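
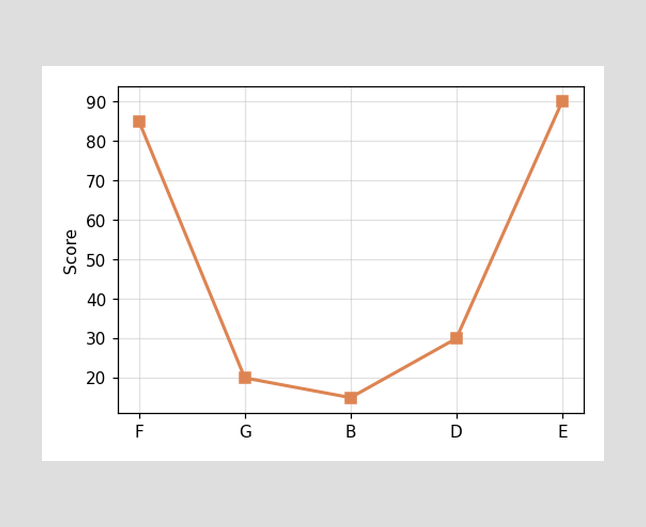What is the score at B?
At B, the line is at 15.

15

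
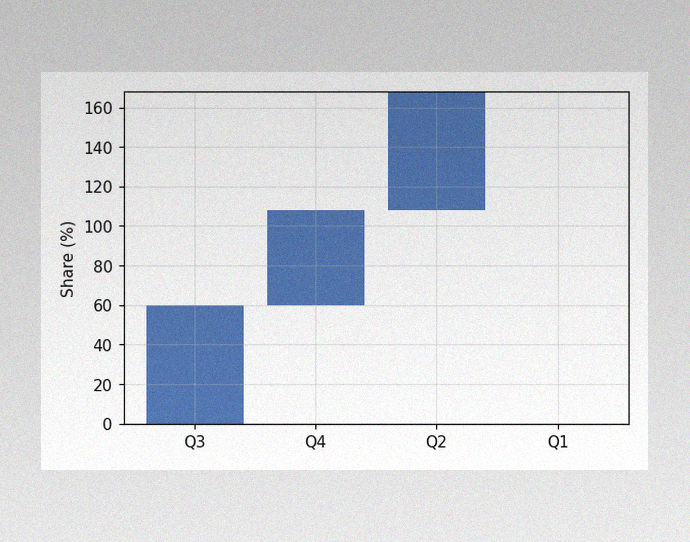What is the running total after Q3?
60%

The image has some photo noise and uneven lighting. After Q3 the running total reaches 60%.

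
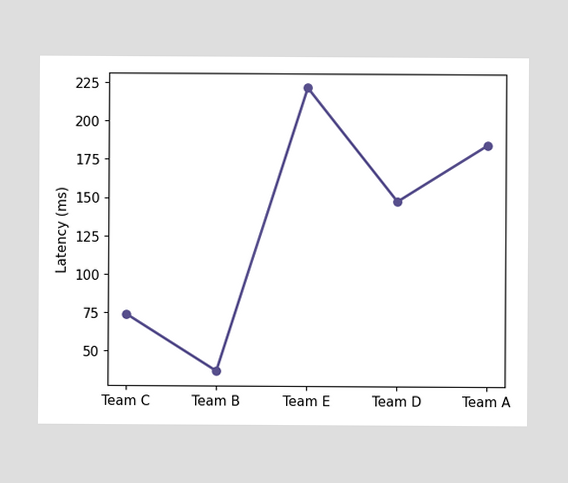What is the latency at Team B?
37ms

At Team B, the line is at 37ms.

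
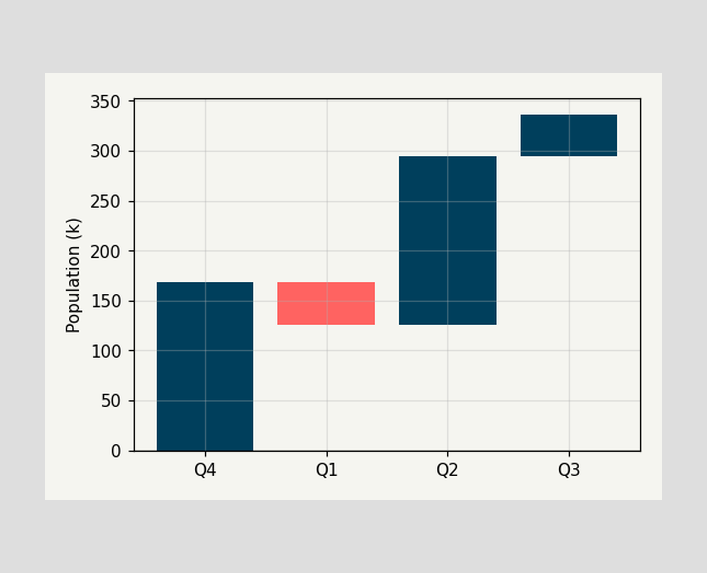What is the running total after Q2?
294k

After Q2 the running total reaches 294k.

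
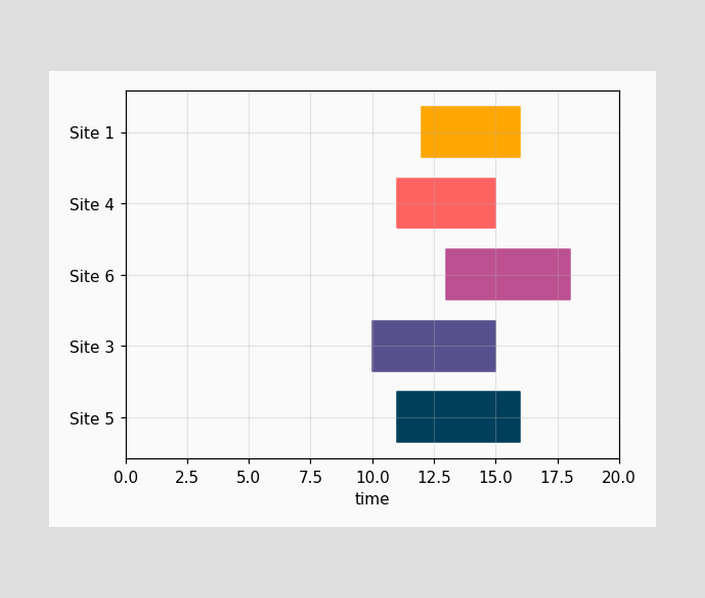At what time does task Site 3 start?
10

The Site 3 bar begins at t=10.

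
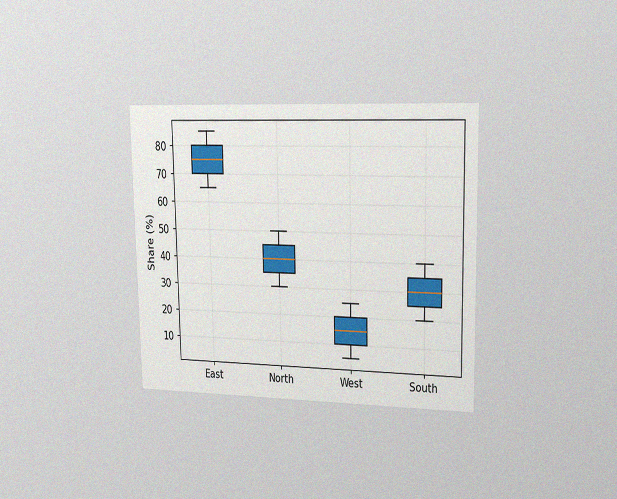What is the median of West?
15%

The chart is viewed slightly from the right, with some photo noise. The median line in the West box sits at 15%.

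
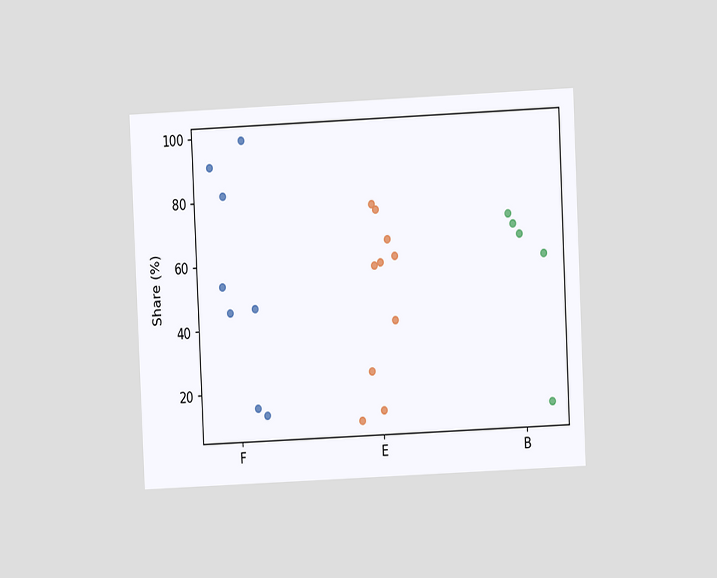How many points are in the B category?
5

The chart is tilted about 3° counter-clockwise and viewed at a slight angle. Counting the markers in the B column gives 5.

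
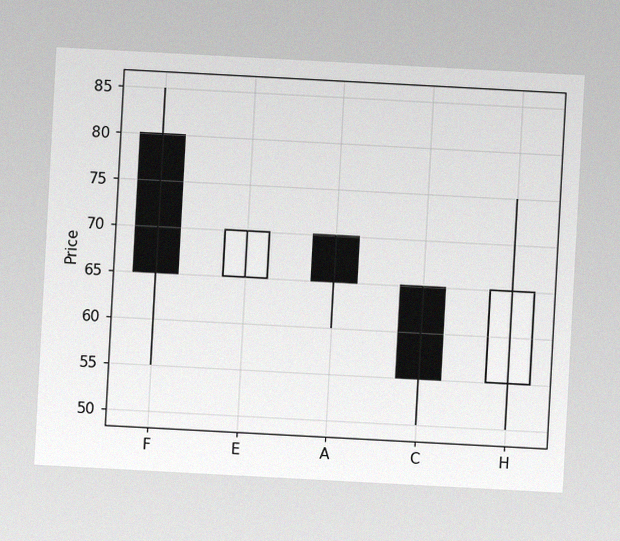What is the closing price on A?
The chart is tilted about 3° clockwise, with some photo noise. The A candle closes at 65.

65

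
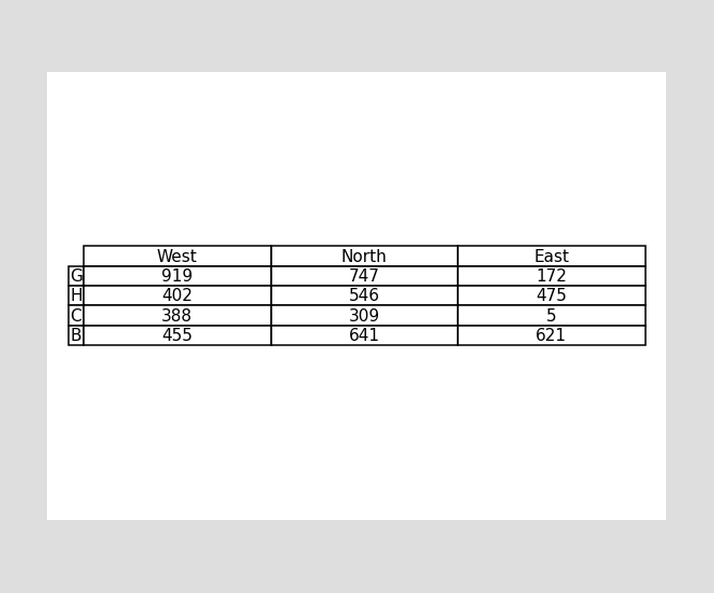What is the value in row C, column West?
The (C, West) cell reads 388.

388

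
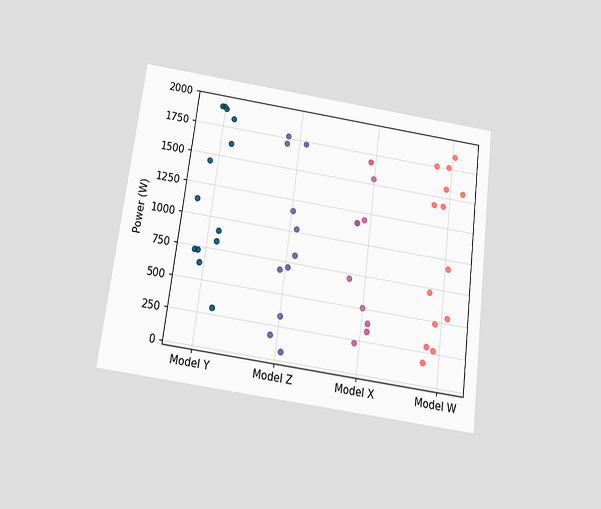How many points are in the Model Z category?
11

The chart is tilted about 7° clockwise and viewed slightly from below. Counting the markers in the Model Z column gives 11.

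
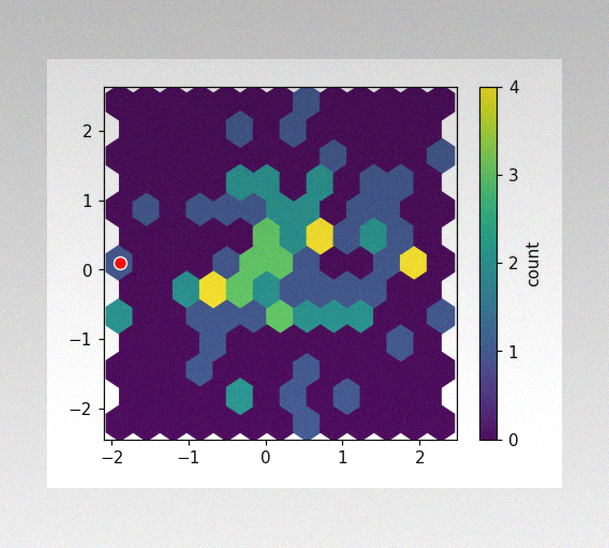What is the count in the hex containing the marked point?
The image has some photo noise and uneven lighting. The marked hex reads 1 on the colorbar.

1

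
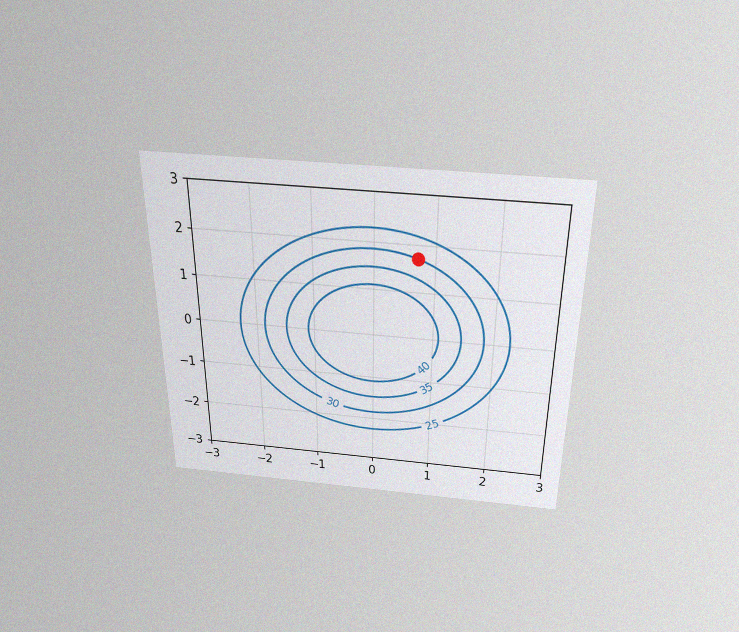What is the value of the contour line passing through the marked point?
The chart is viewed slightly from above, with some photo noise. The marked point sits on the contour labelled 30.

30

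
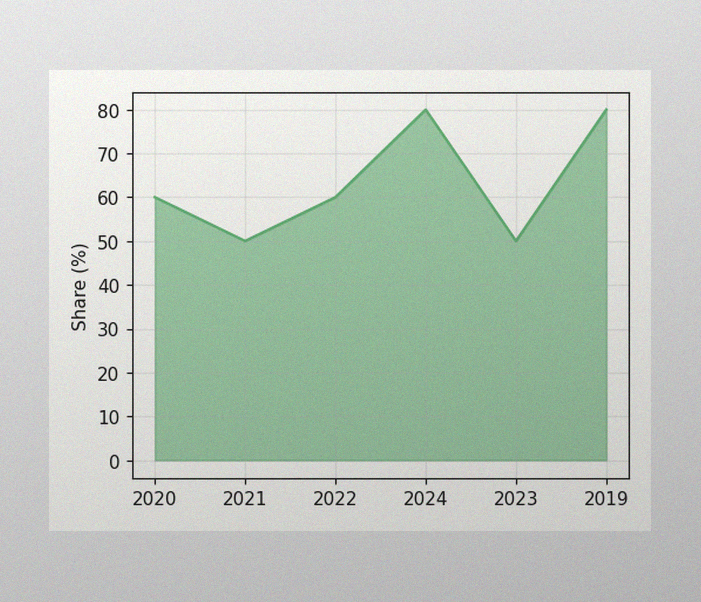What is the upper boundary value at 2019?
80%

The image has some photo noise and uneven lighting. At 2019 the upper boundary is at 80%.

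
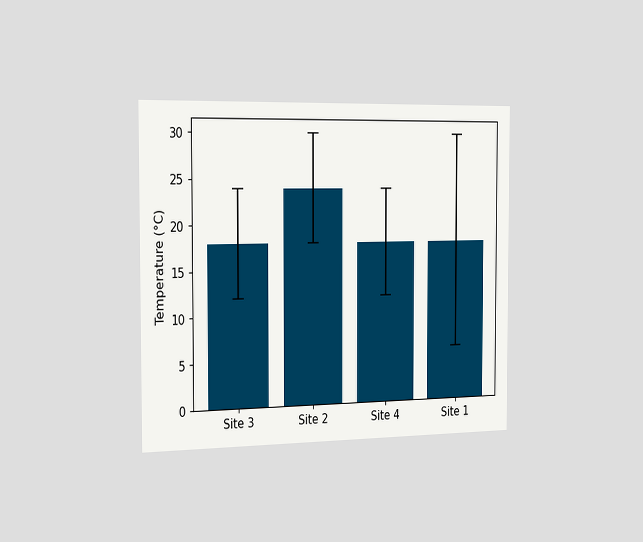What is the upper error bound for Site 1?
The chart is viewed slightly from the left. The Site 1 bar's upper whisker reaches 30°C.

30°C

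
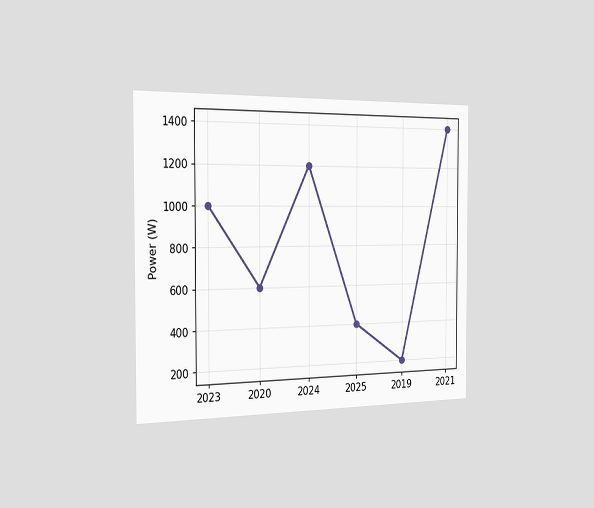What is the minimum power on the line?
200W

The chart is viewed slightly from the left. The lowest point is at 2019, and reading across to the y-axis gives 200W.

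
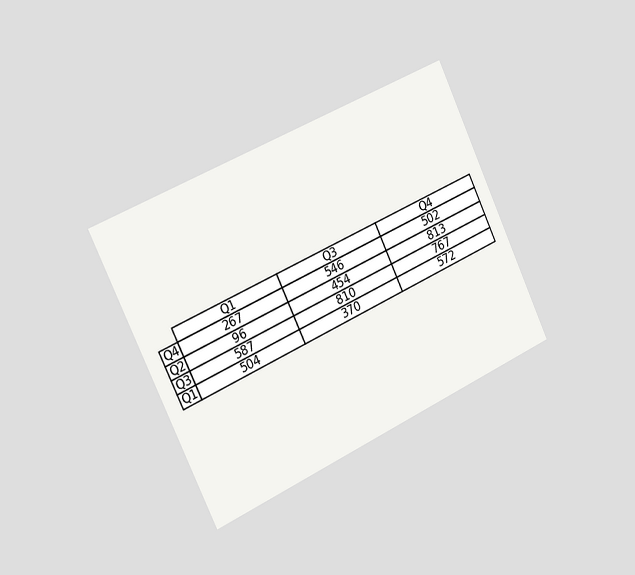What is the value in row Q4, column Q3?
546

The chart is tilted about 25° counter-clockwise and viewed slightly from the left. The (Q4, Q3) cell reads 546.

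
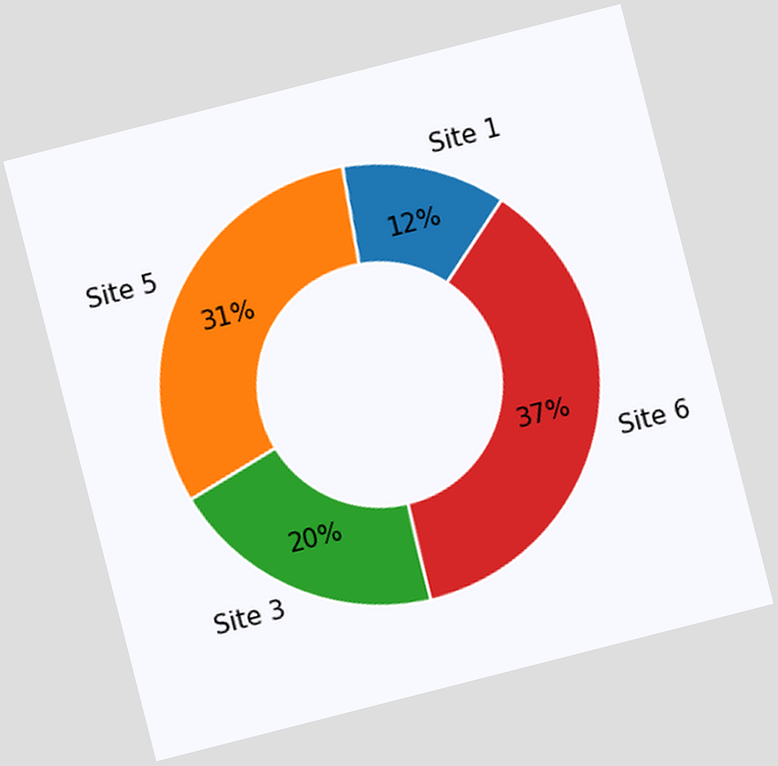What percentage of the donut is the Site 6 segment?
37%

The chart is tilted about 14° counter-clockwise. The Site 6 segment takes up 37% of the ring.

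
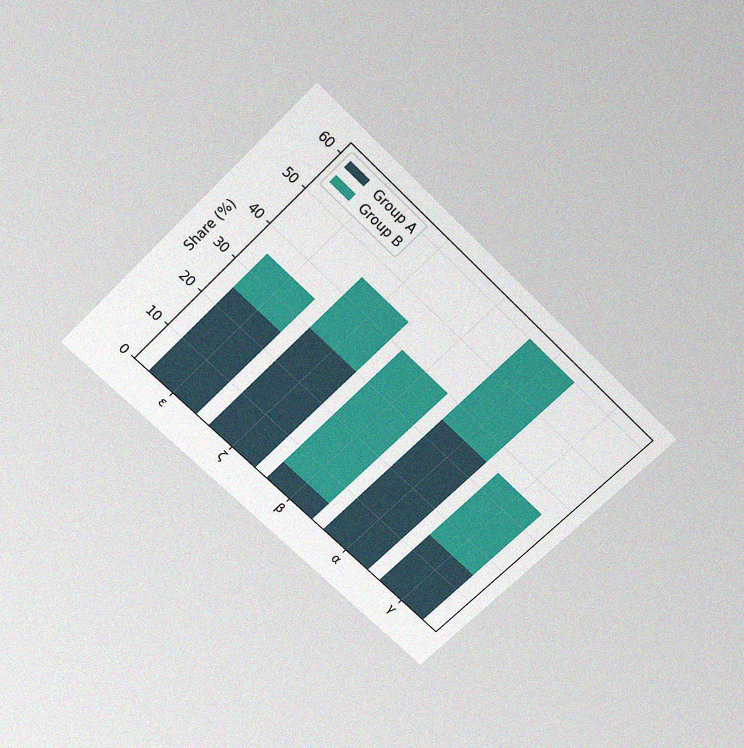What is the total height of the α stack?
The chart is tilted about 45° clockwise and viewed slightly from above, with some photo noise. The α stack's top reaches 60% on the y-axis.

60%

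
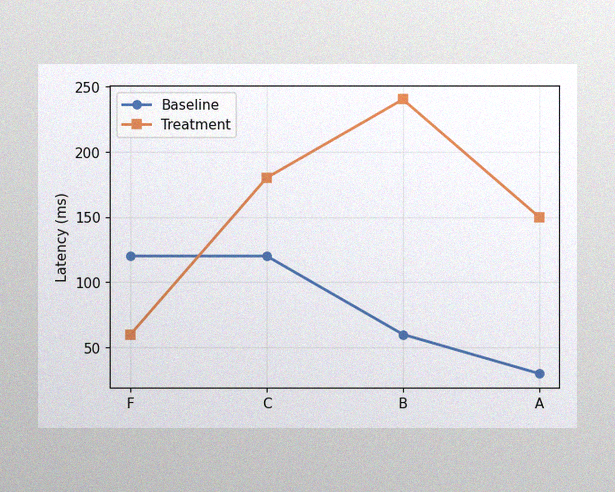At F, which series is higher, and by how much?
The image has some photo noise and uneven lighting. At F, Baseline sits above the other line by 60ms.

Baseline, by 60ms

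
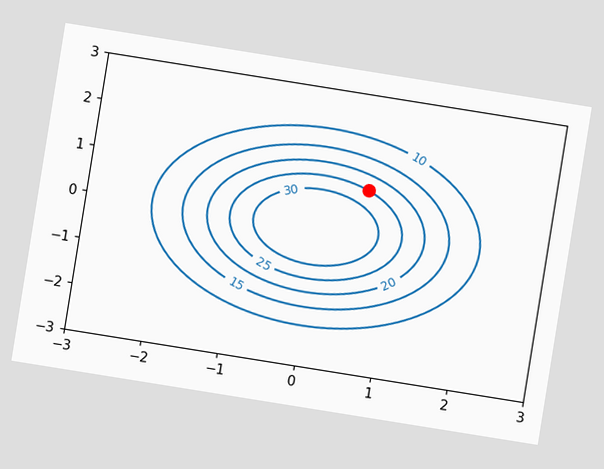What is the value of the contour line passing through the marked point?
The chart is tilted about 9° clockwise. The marked point sits on the contour labelled 25.

25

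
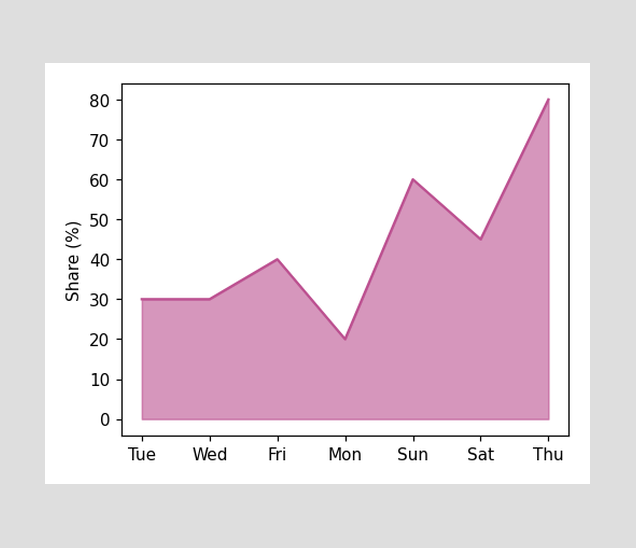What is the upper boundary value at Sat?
At Sat the upper boundary is at 45%.

45%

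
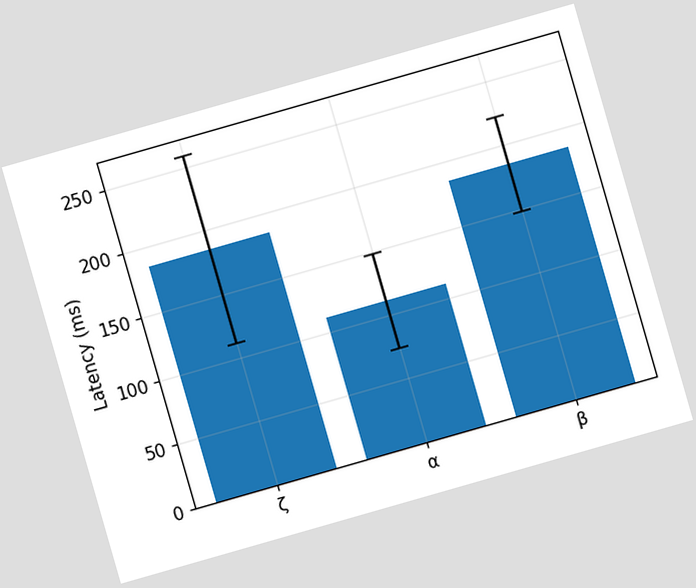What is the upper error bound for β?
222ms

The chart is tilted about 16° counter-clockwise. The β bar's upper whisker reaches 222ms.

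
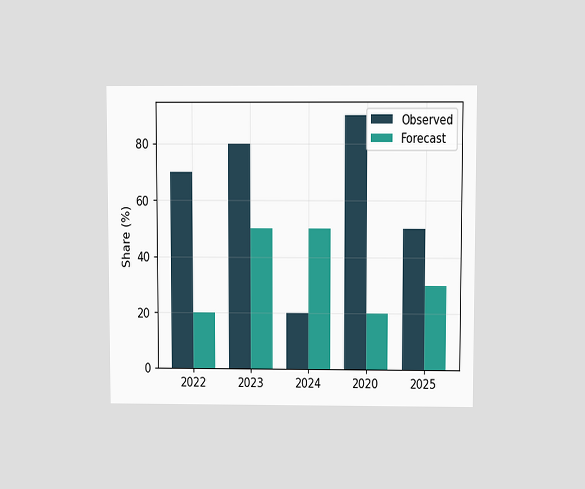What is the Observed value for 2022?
70%

The chart is viewed slightly from above. The Observed bar at 2022 reaches 70% on the y-axis.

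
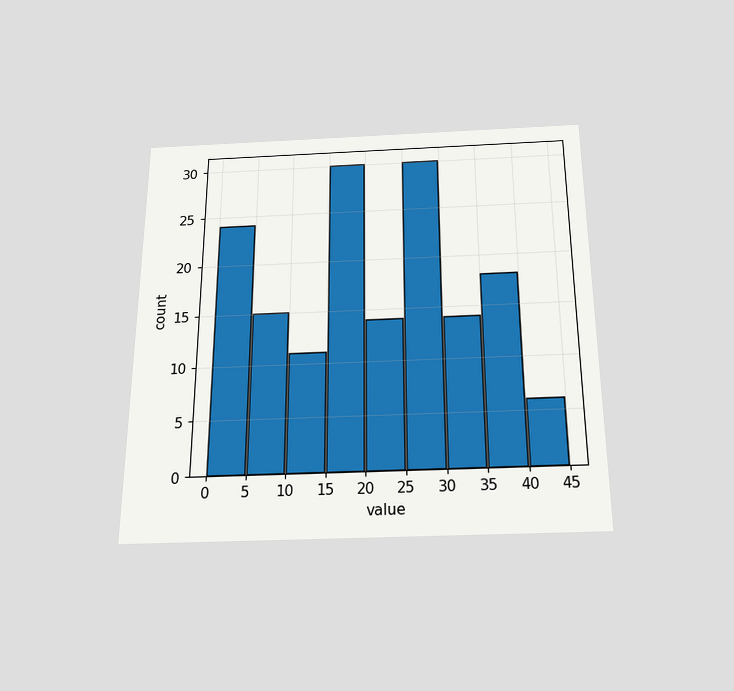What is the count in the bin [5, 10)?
The chart is viewed slightly from below. The [5, 10) bin has height 15.

15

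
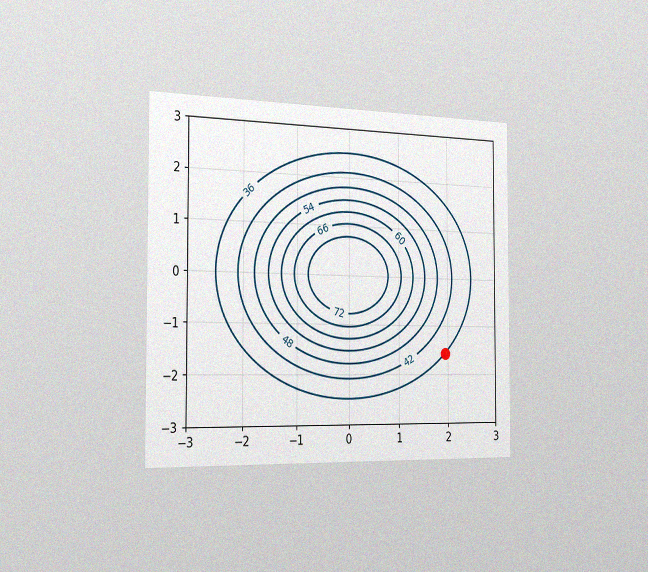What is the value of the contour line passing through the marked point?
36

The chart is viewed slightly from the left, with some photo noise. The marked point sits on the contour labelled 36.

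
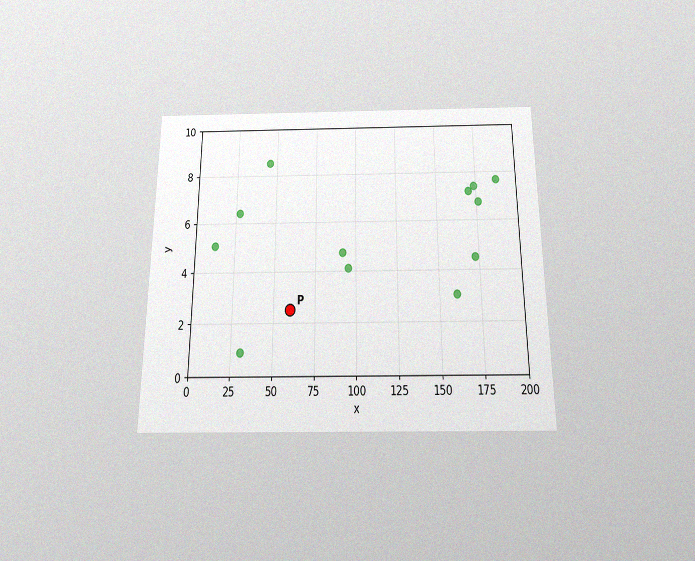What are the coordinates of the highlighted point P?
The chart is viewed slightly from below, with some photo noise. Following the gridlines from P to each axis, P sits at (60, 2.5).

(60, 2.5)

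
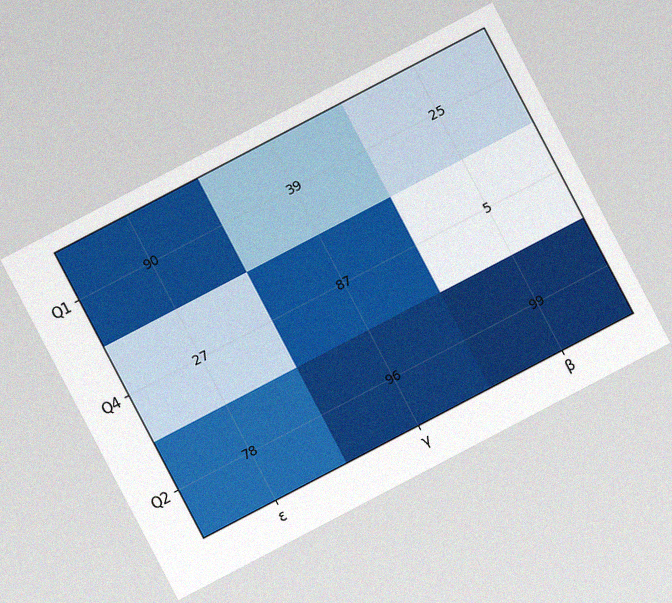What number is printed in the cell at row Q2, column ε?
The chart is tilted about 28° counter-clockwise, with some photo noise. The (Q2, ε) cell reads 78.

78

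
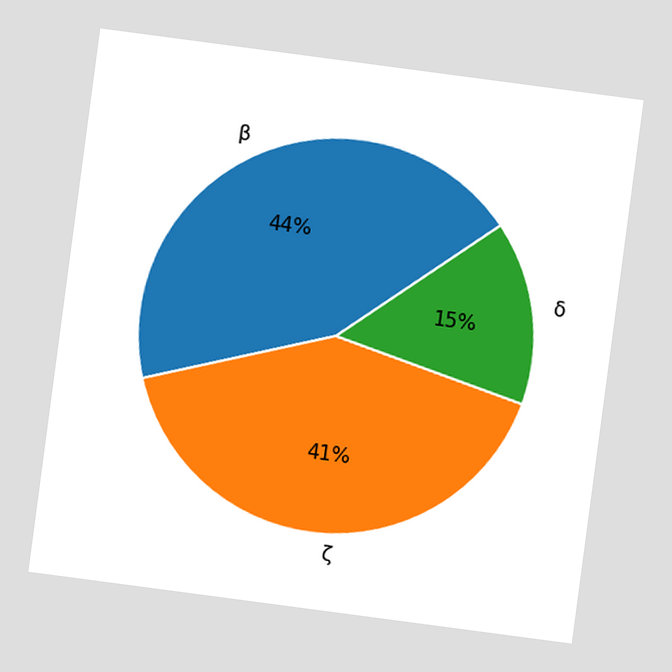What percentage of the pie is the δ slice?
15%

The chart is tilted about 8° clockwise. The δ slice takes up 15% of the pie.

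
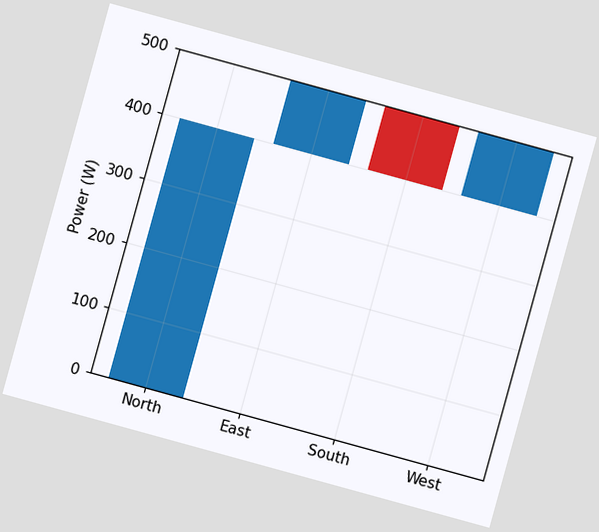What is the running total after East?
500W

The chart is tilted about 15° clockwise. After East the running total reaches 500W.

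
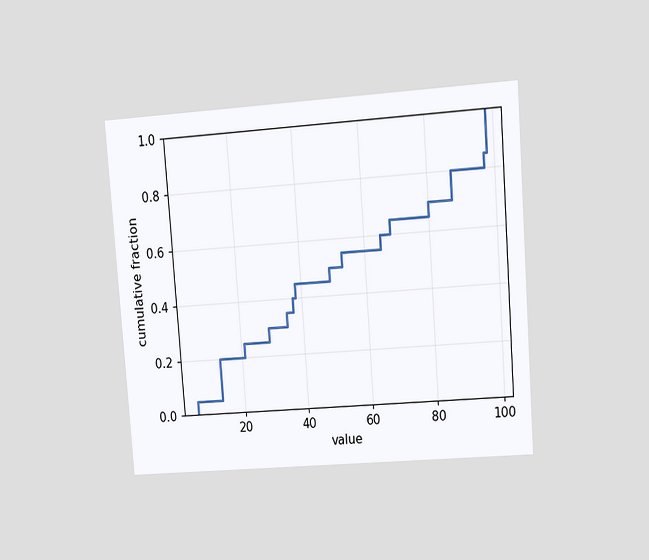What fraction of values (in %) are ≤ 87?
The chart is tilted about 4° counter-clockwise and viewed at a slight angle. At x=87 the ECDF step is at 80%.

80%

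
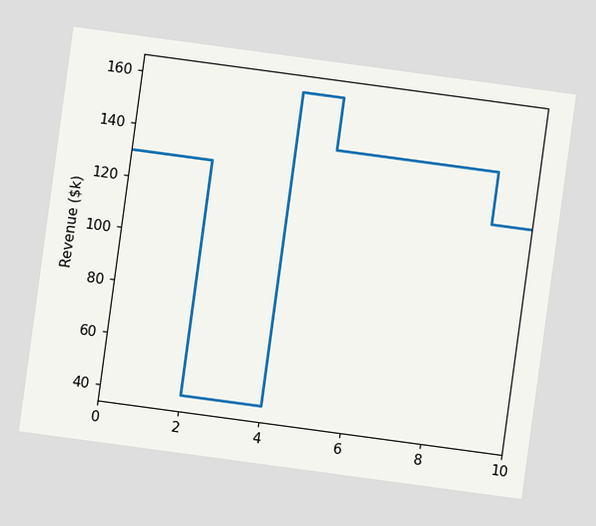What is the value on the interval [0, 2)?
The chart is tilted about 8° clockwise. On [0, 2) the step sits at $130k.

$130k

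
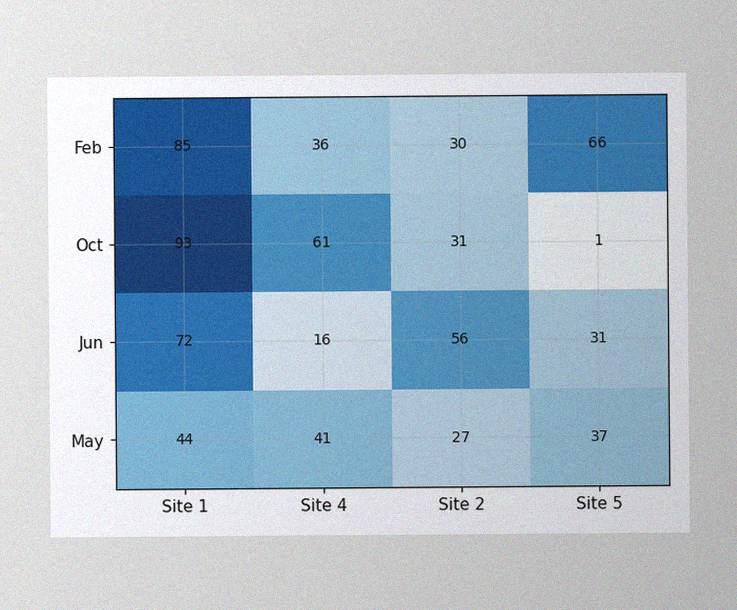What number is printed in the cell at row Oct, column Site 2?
31

The image has some photo noise and uneven lighting. The (Oct, Site 2) cell reads 31.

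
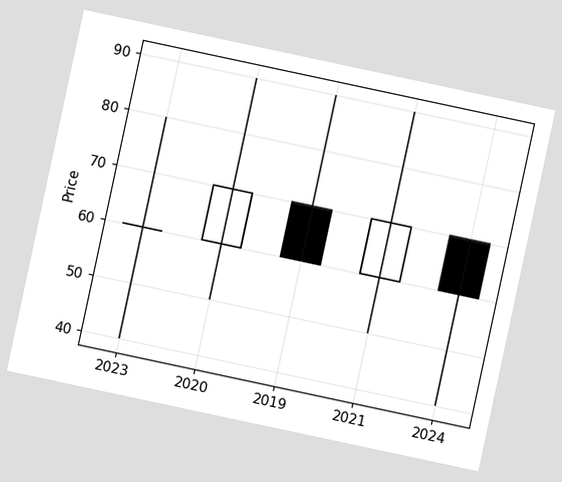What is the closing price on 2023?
60

The chart is tilted about 12° clockwise. The 2023 candle closes at 60.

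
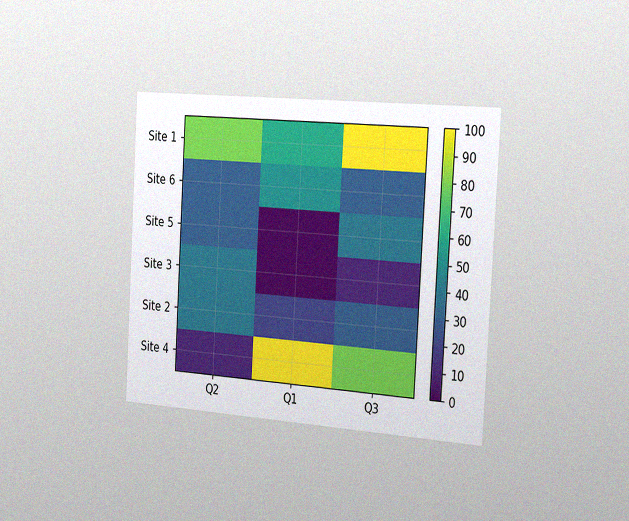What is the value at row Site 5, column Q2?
The chart is tilted about 3° clockwise and viewed slightly from the right, with some photo noise. Matching cell (Site 5, Q2) against the colorbar gives 30.

30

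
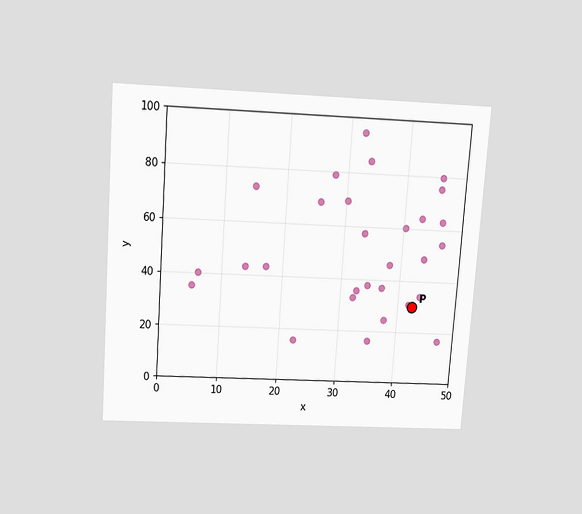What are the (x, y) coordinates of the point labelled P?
The chart is tilted about 4° clockwise and viewed slightly from above. Following the gridlines from P to each axis, P sits at (42.5, 30).

(42.5, 30)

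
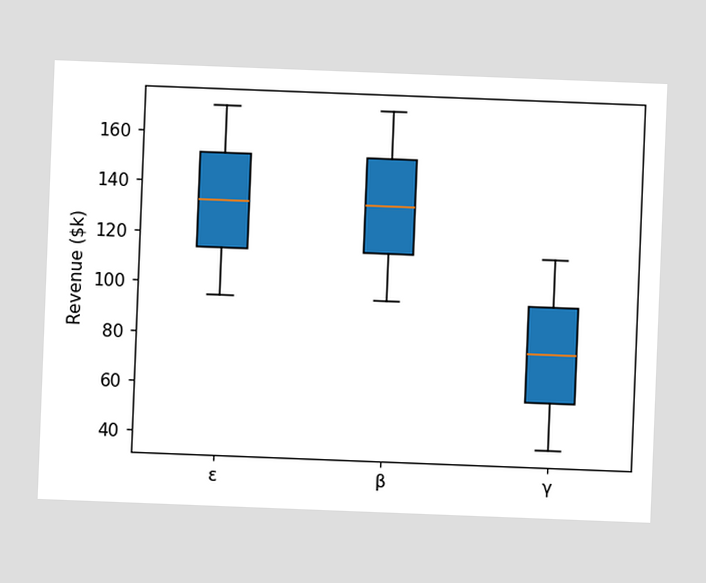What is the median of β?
The chart is tilted about 2° clockwise. The median line in the β box sits at $133k.

$133k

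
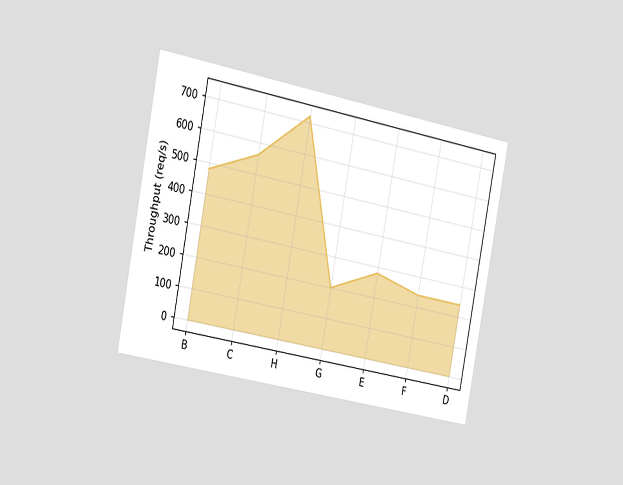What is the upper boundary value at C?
560req/s

The chart is tilted about 11° clockwise and viewed slightly from the left. At C the upper boundary is at 560req/s.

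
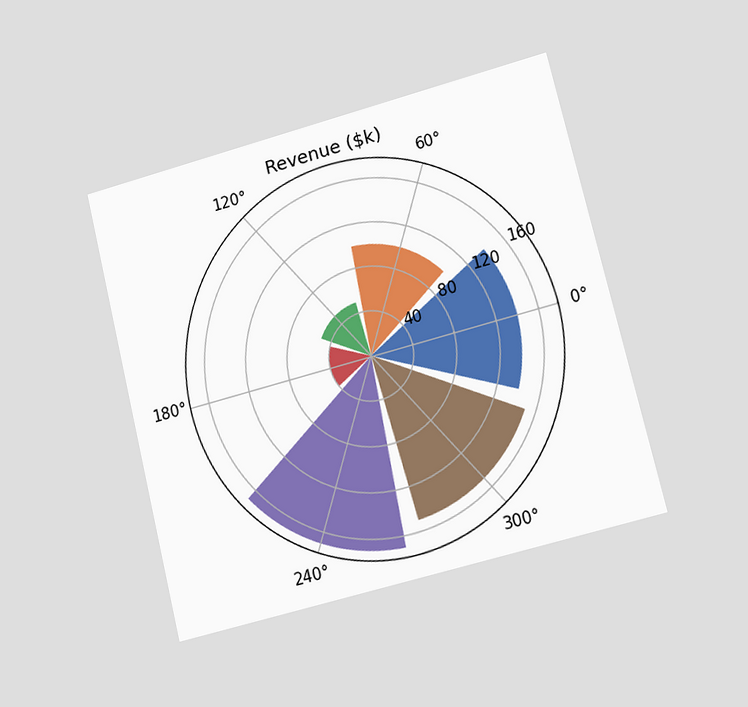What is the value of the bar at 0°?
$140k

The chart is tilted about 14° counter-clockwise and viewed slightly from the right. The bar at 0° reaches $140k on the radial axis.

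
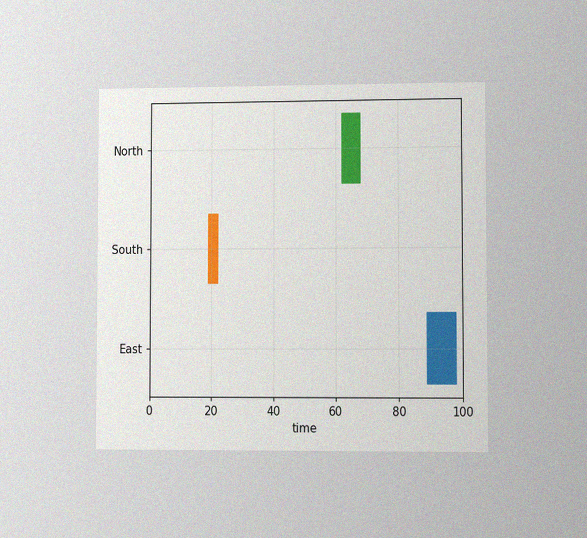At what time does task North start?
62

The chart is viewed slightly from the right, with some photo noise. The North bar begins at t=62.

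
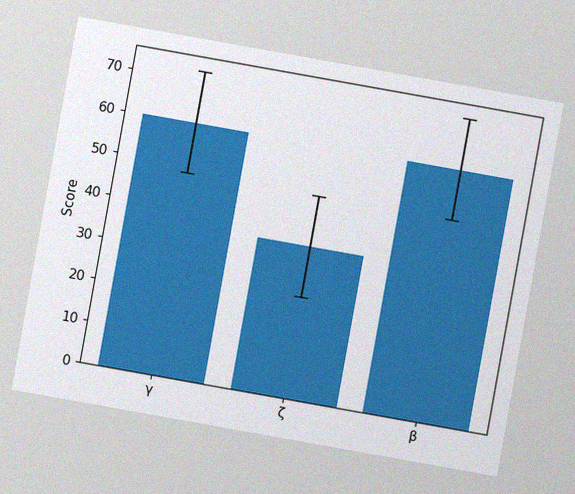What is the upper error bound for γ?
72

The chart is tilted about 10° clockwise, with some photo noise. The γ bar's upper whisker reaches 72.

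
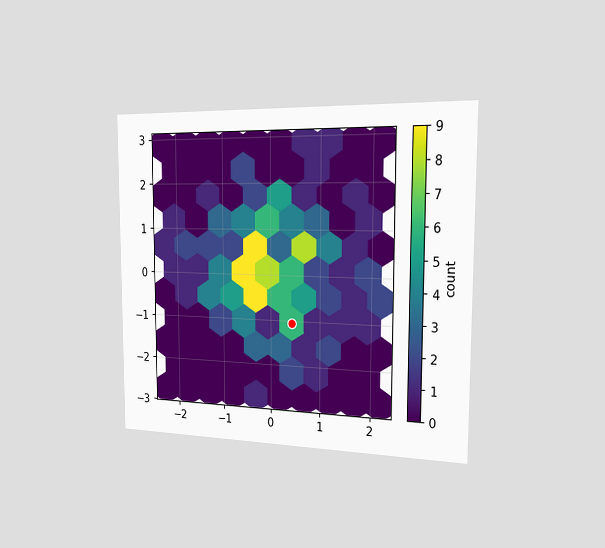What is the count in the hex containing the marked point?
The chart is viewed slightly from the right. The marked hex reads 6 on the colorbar.

6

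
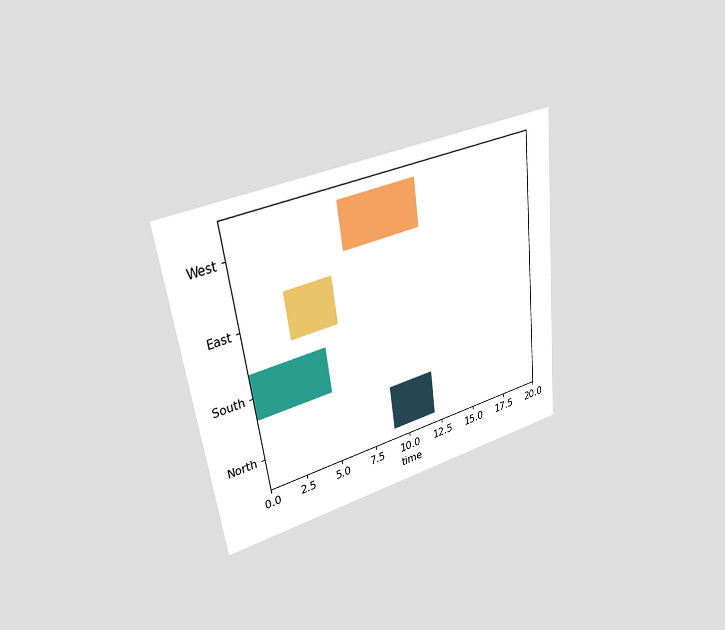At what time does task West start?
7

The chart is tilted about 7° counter-clockwise and viewed at a slight angle. The West bar begins at t=7.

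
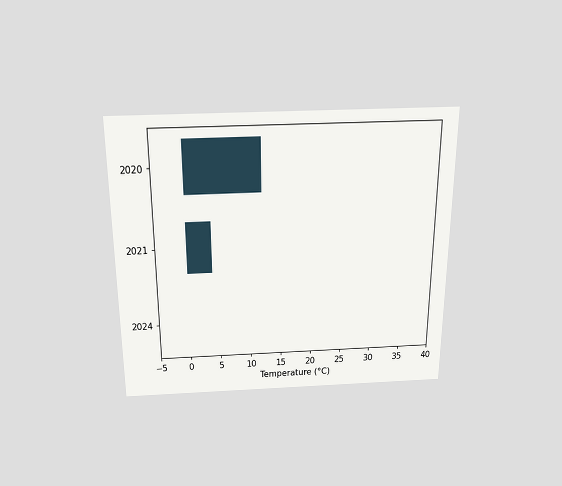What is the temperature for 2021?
4°C

The chart is viewed slightly from above. Reading along the chart's x-axis, the 2021 bar reaches 4°C.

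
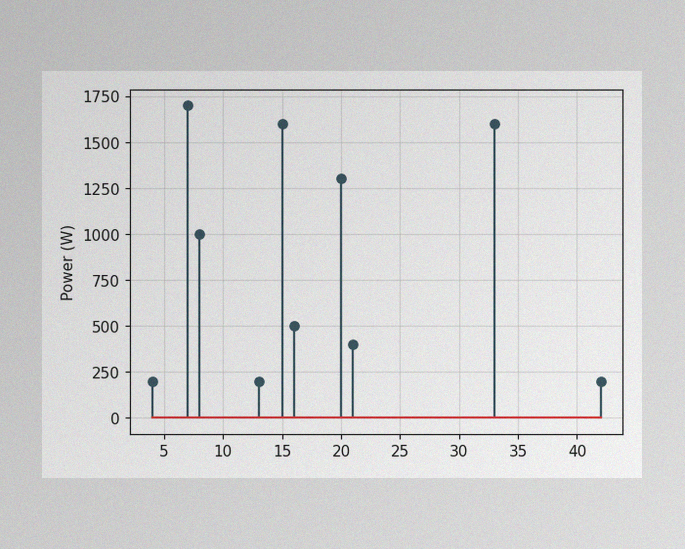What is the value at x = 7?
1700W

The image has some photo noise and uneven lighting. The stem at x=7 reaches 1700W.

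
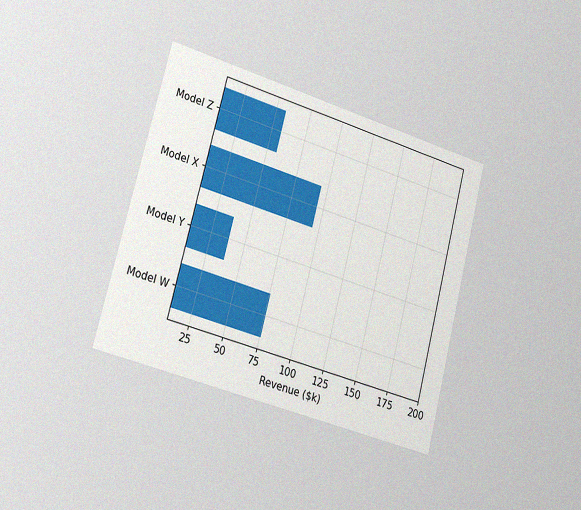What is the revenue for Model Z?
The chart is tilted about 15° clockwise and viewed slightly from the left, with some photo noise. Reading along the chart's x-axis, the Model Z bar reaches $57k.

$57k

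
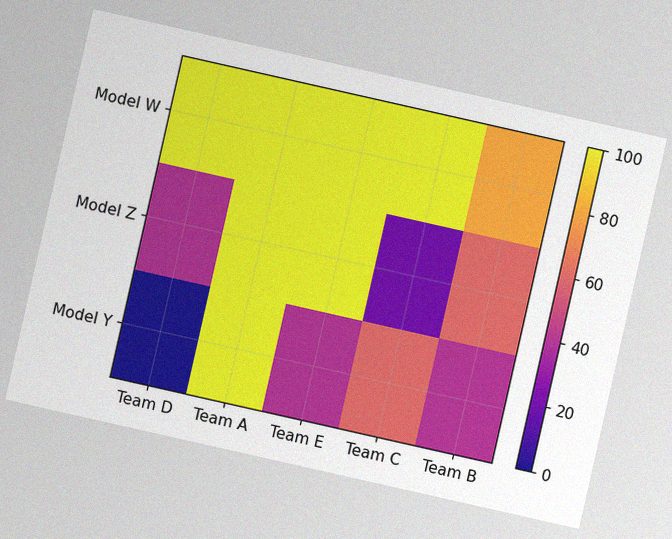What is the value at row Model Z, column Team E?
The chart is tilted about 13° clockwise, with some photo noise. Matching cell (Model Z, Team E) against the colorbar gives 100.

100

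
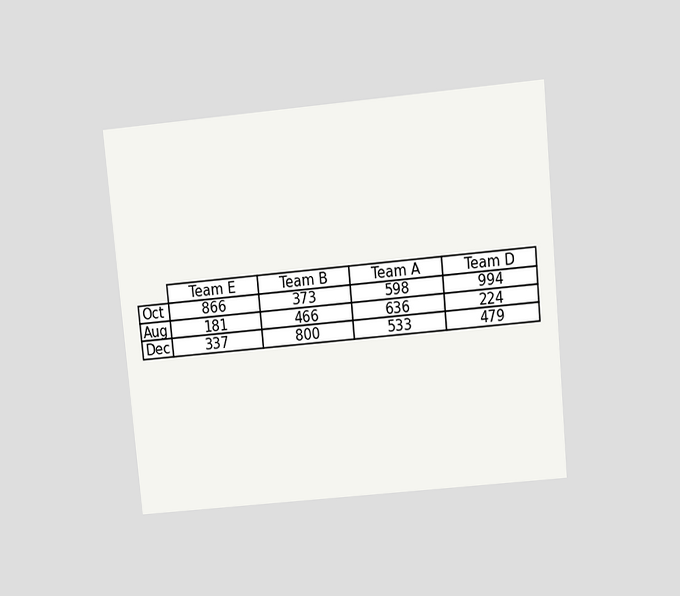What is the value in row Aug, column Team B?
466

The chart is tilted about 5° counter-clockwise and viewed at a slight angle. The (Aug, Team B) cell reads 466.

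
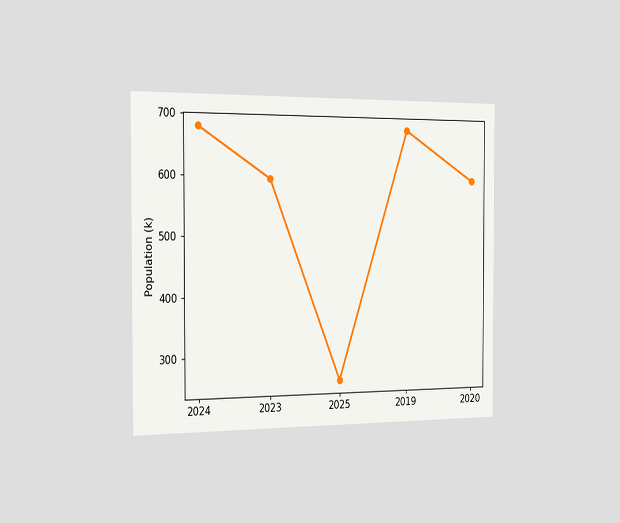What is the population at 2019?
680k

The chart is viewed slightly from the left. At 2019, the line is at 680k.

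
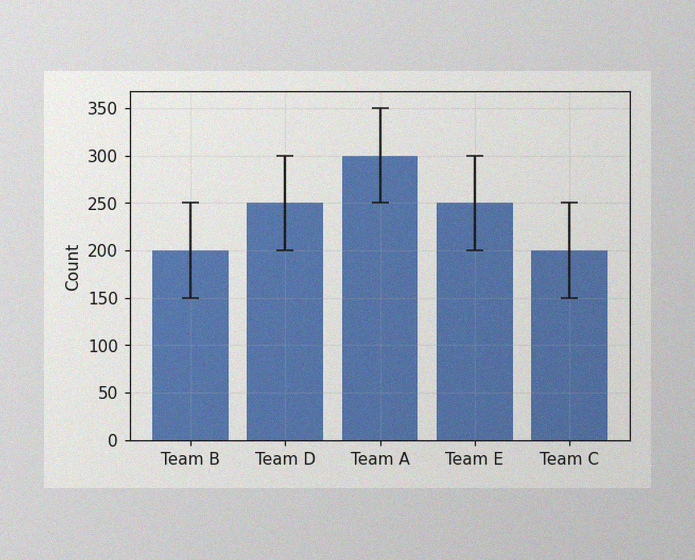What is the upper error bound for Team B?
The image has some photo noise and uneven lighting. The Team B bar's upper whisker reaches 250.

250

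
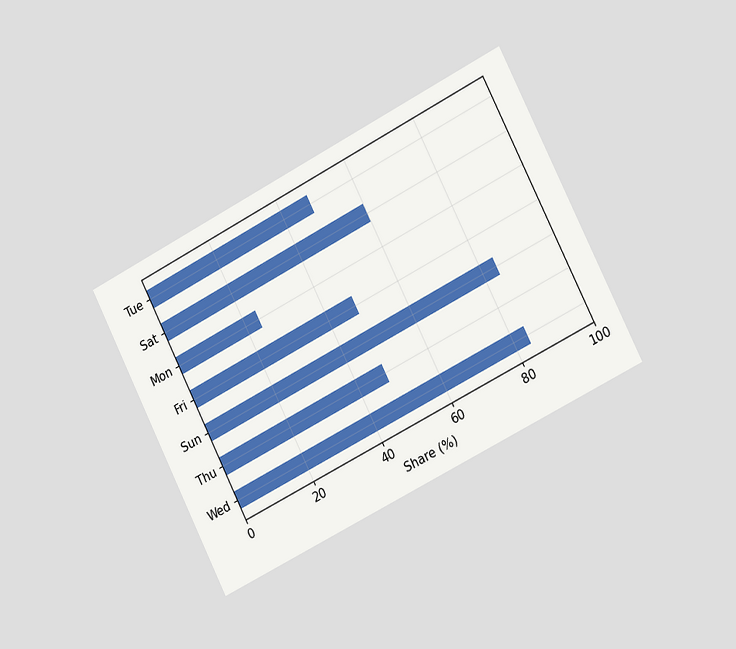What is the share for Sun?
84%

The chart is tilted about 27° counter-clockwise and viewed slightly from the right. Reading along the chart's x-axis, the Sun bar reaches 84%.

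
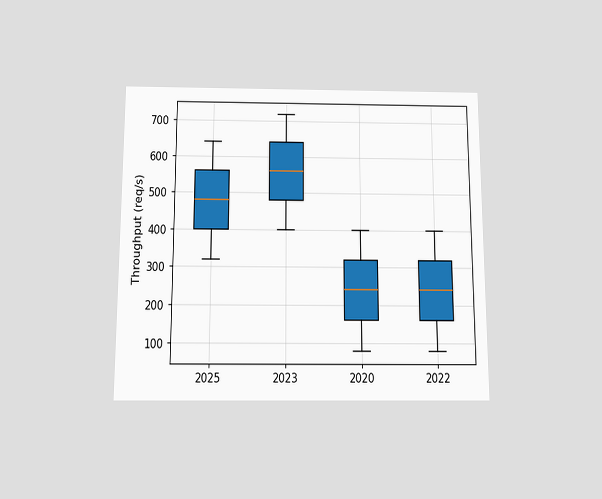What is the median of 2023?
560req/s

The chart is viewed slightly from below. The median line in the 2023 box sits at 560req/s.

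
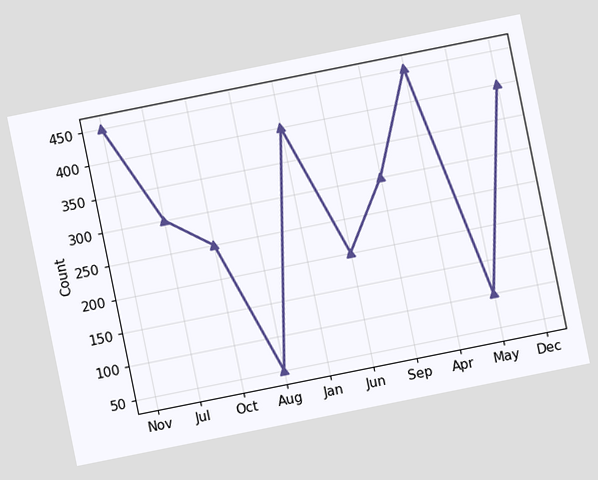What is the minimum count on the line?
The chart is tilted about 11° counter-clockwise. The lowest point is at Aug, and reading across to the y-axis gives 50.

50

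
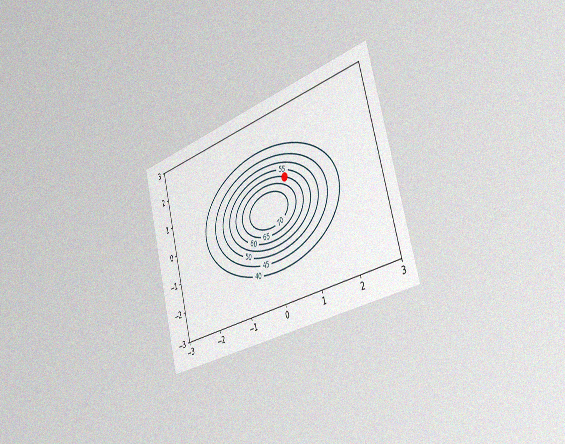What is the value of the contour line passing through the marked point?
The chart is tilted about 15° counter-clockwise and viewed slightly from the right, with some photo noise. The marked point sits on the contour labelled 60.

60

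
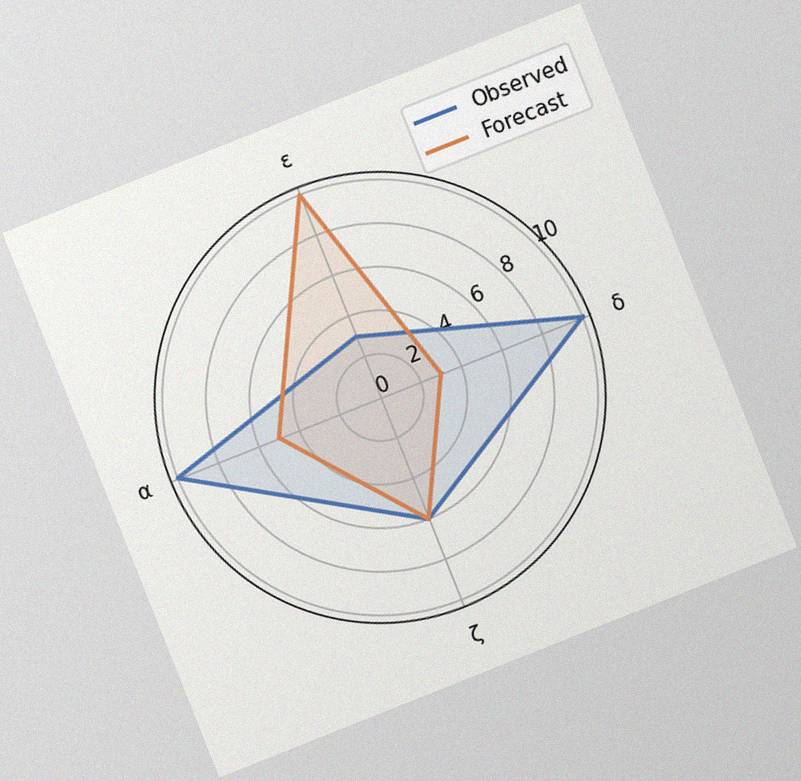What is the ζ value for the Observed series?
6

The chart is tilted about 22° counter-clockwise, with some photo noise. On the ζ axis, Observed reaches 6.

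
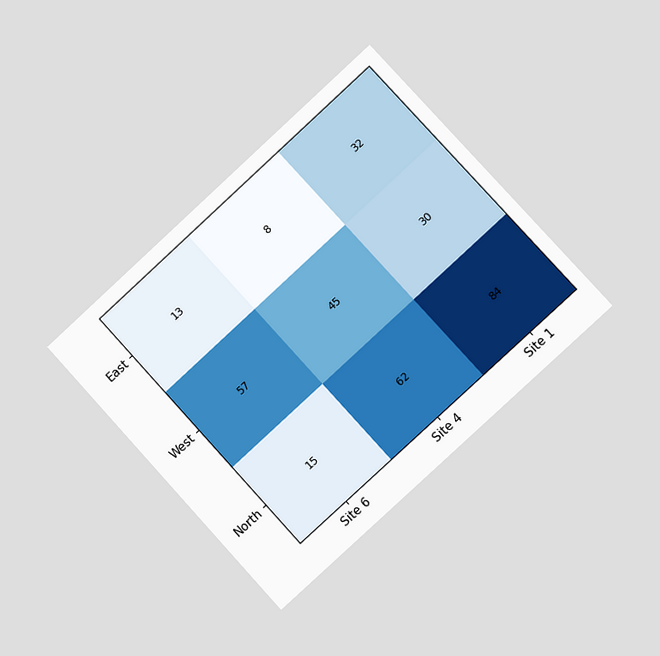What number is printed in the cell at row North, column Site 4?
62

The chart is tilted about 43° counter-clockwise and viewed slightly from the right. The (North, Site 4) cell reads 62.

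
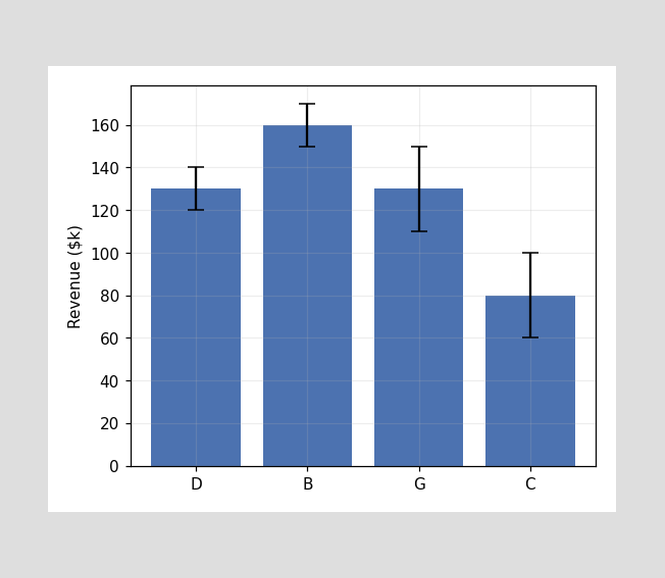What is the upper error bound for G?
$150k

The G bar's upper whisker reaches $150k.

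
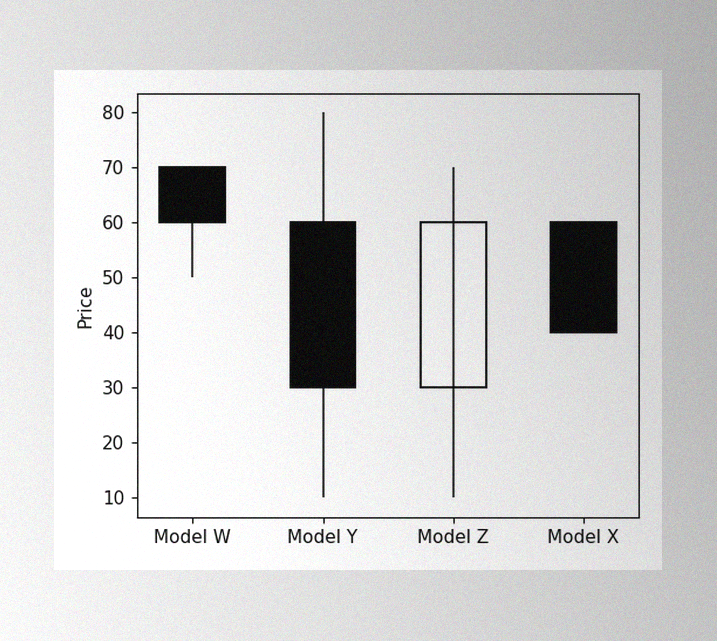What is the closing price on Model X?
The image has some photo noise and uneven lighting. The Model X candle closes at 40.

40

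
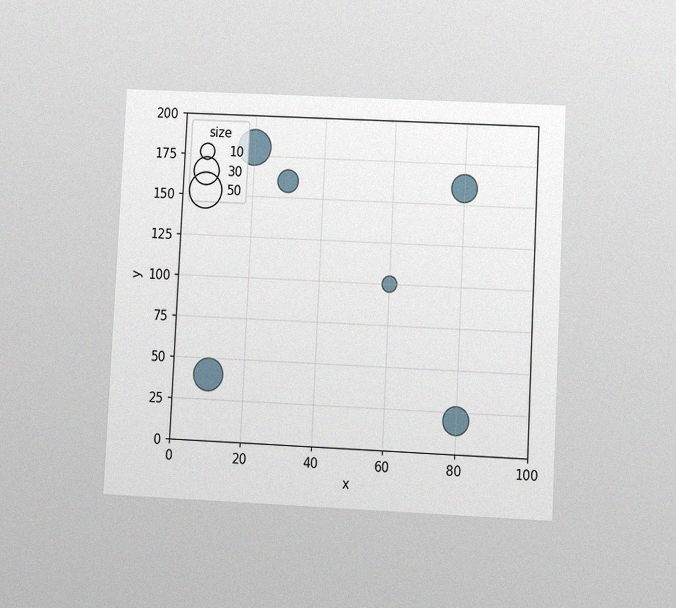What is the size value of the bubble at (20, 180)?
50

The chart is tilted about 3° clockwise and viewed at a slight angle, with some photo noise. Matching the bubble at (20, 180) against the size legend gives 50.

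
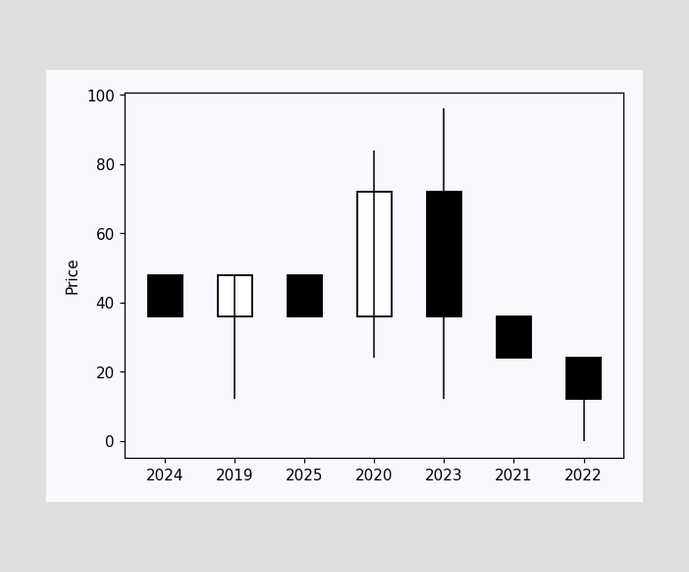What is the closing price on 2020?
72

The 2020 candle closes at 72.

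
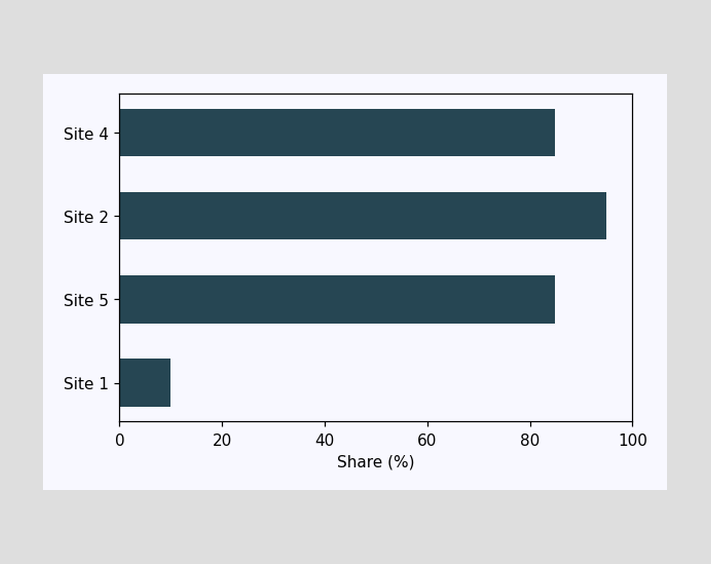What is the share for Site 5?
Reading along the chart's x-axis, the Site 5 bar reaches 85%.

85%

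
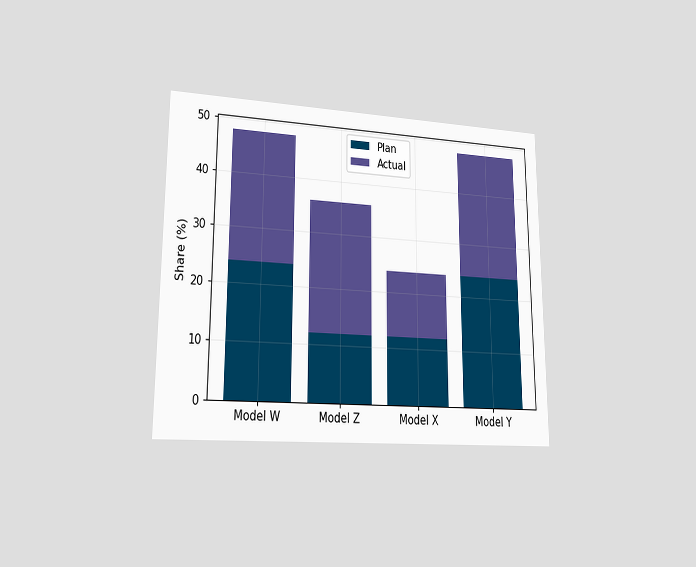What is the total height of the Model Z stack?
36%

The chart is viewed at a slight angle. The Model Z stack's top reaches 36% on the y-axis.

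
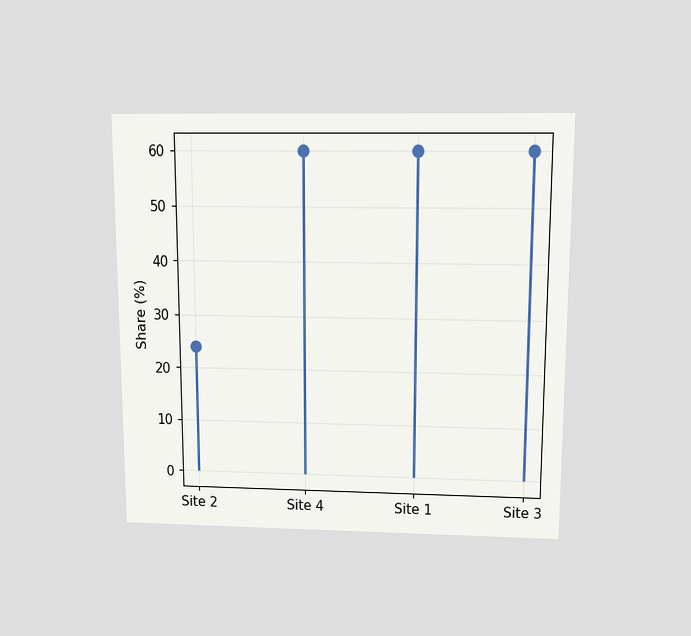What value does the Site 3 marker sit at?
60%

The chart is viewed slightly from above. The Site 3 marker sits at 60%.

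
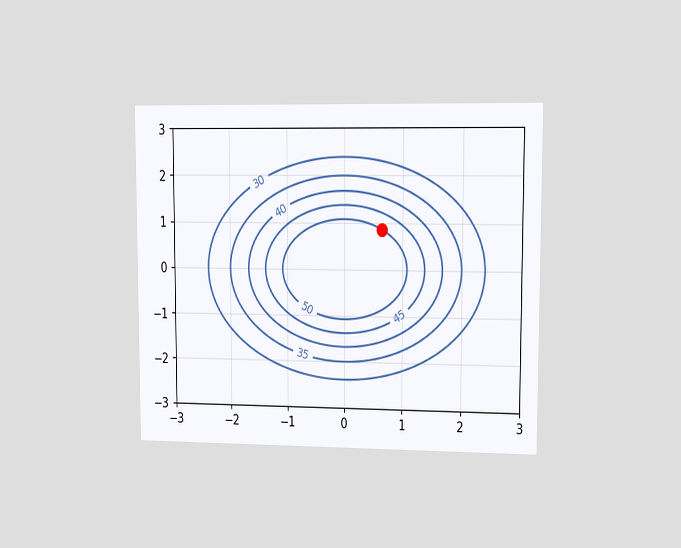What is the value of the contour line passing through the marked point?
50

The chart is viewed at a slight angle. The marked point sits on the contour labelled 50.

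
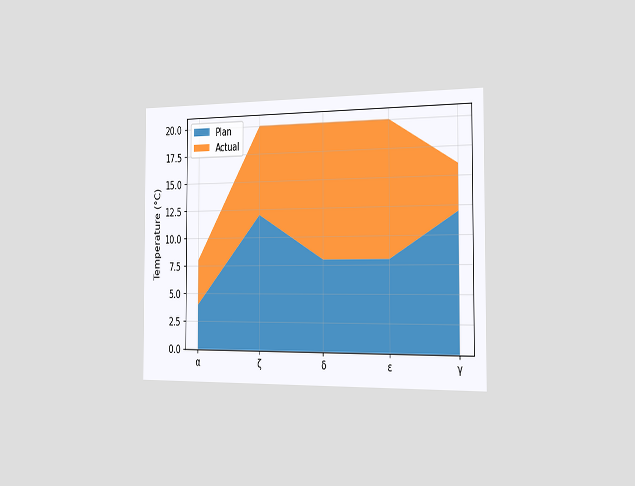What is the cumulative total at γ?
16°C

The chart is viewed slightly from the right. The stacked total at γ reaches 16°C.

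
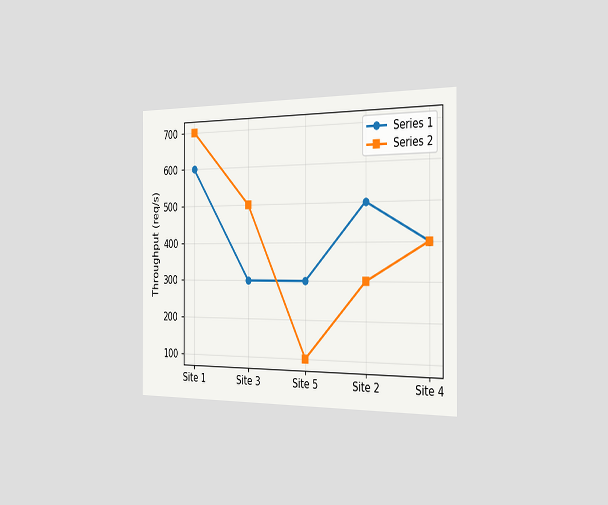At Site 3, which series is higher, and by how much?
The chart is viewed slightly from the right. At Site 3, Series 2 sits above the other line by 200req/s.

Series 2, by 200req/s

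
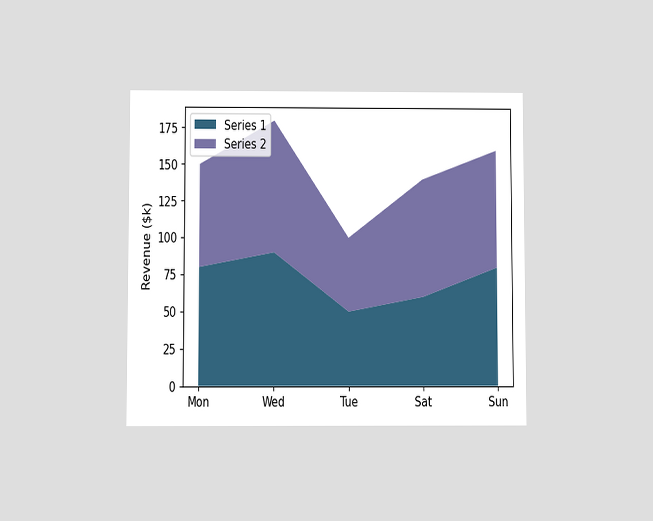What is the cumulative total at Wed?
The chart is viewed slightly from below. The stacked total at Wed reaches $180k.

$180k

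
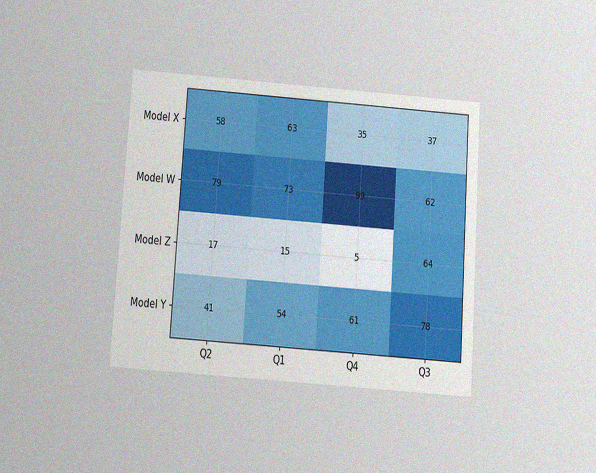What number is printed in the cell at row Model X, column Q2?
58

The chart is tilted about 4° clockwise and viewed slightly from below, with some photo noise. The (Model X, Q2) cell reads 58.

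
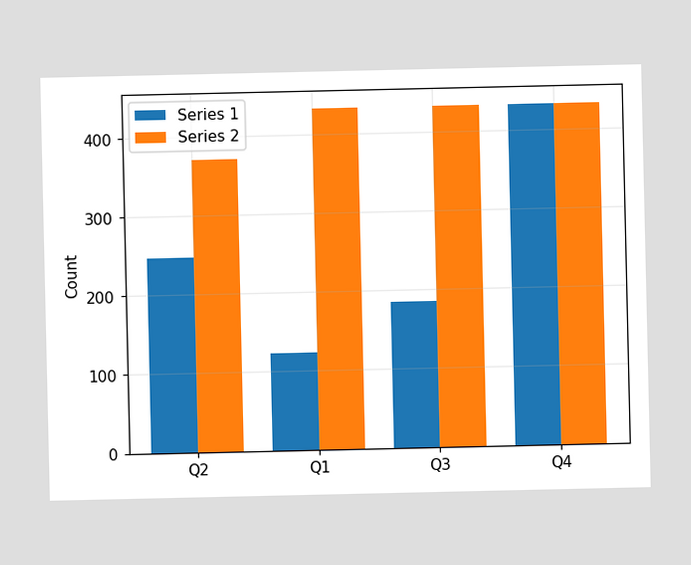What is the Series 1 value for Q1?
124

The Series 1 bar at Q1 reaches 124 on the y-axis.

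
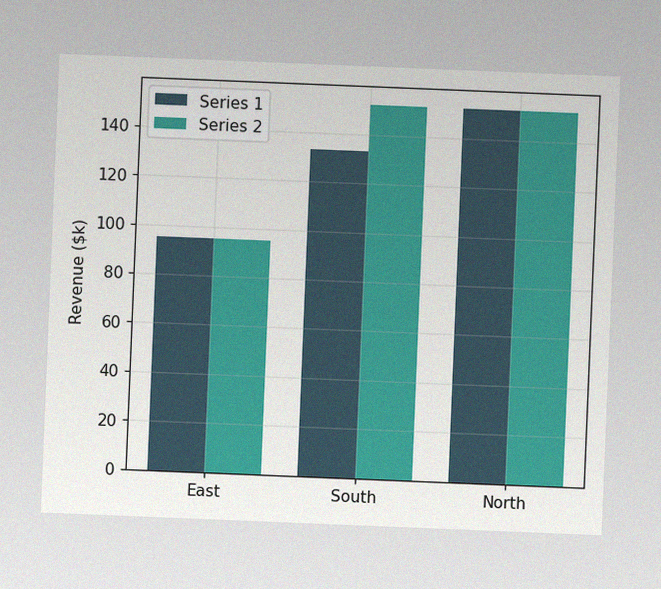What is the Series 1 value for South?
The chart is tilted about 2° clockwise, with some photo noise. The Series 1 bar at South reaches $133k on the y-axis.

$133k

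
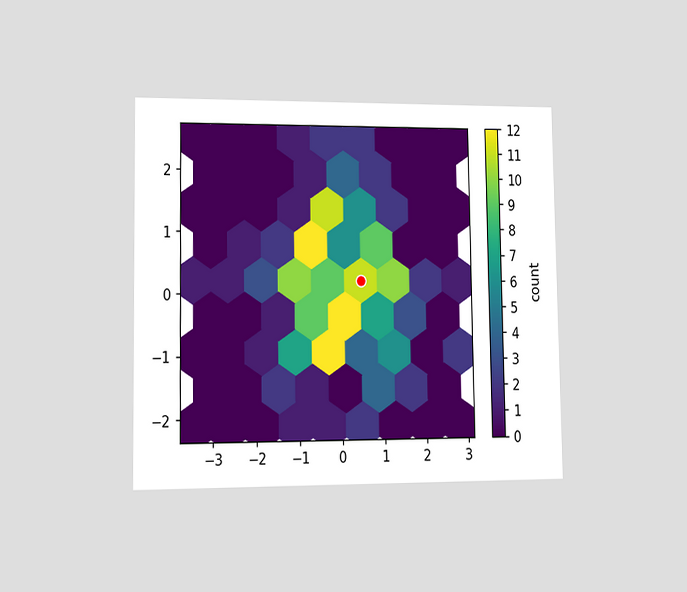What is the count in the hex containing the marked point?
The chart is viewed slightly from the left. The marked hex reads 11 on the colorbar.

11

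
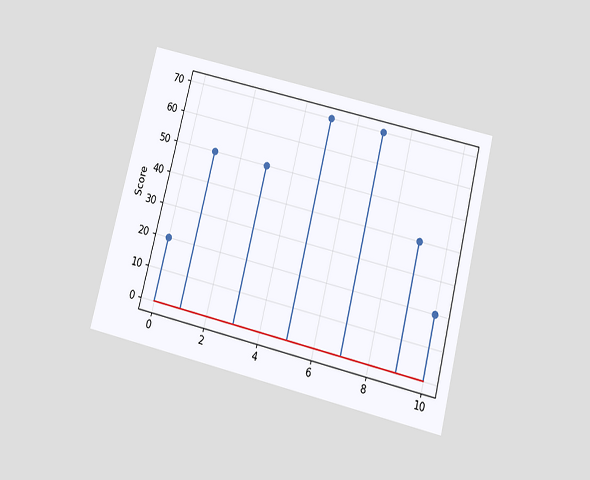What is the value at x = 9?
40

The chart is tilted about 14° clockwise and viewed slightly from below. The stem at x=9 reaches 40.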